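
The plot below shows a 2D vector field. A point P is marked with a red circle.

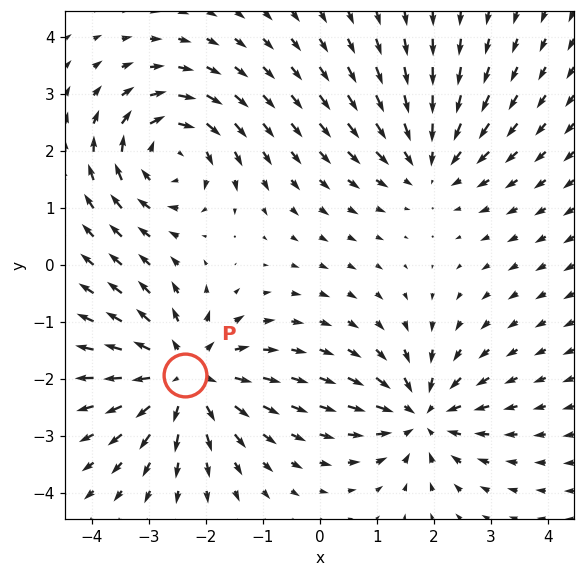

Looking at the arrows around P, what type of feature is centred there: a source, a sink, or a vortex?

At P (-2.4, -1.9) the arrows spread outward. Divergence about +5, curl ≈0 — positive divergence with near-zero curl is a source.

source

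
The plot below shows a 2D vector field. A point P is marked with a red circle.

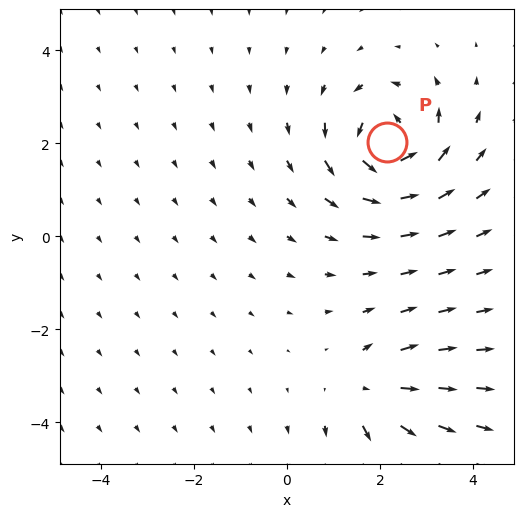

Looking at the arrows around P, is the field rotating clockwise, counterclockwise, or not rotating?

counterclockwise

Near P at (2.2, 2.0) the arrows circulate counterclockwise. The curl (z-component) there is about +6; positive curl means counterclockwise rotation.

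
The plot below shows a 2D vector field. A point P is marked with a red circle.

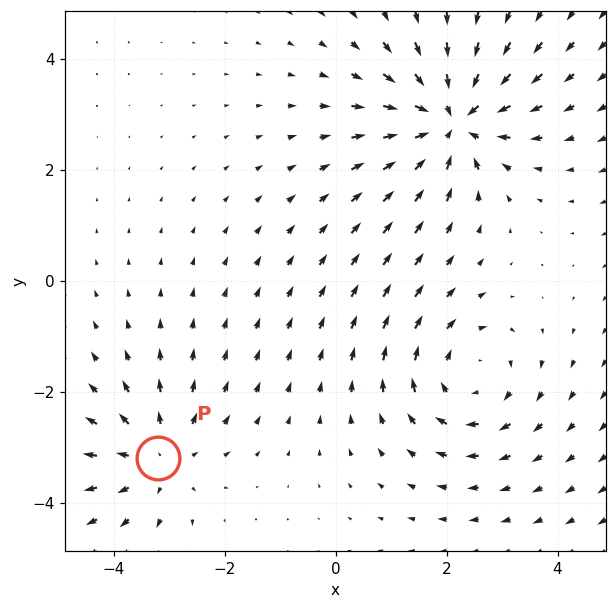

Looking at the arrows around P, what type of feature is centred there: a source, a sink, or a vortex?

source

At P (-3.2, -3.2) the arrows spread outward. Divergence about +3, curl ≈0 — positive divergence with near-zero curl is a source.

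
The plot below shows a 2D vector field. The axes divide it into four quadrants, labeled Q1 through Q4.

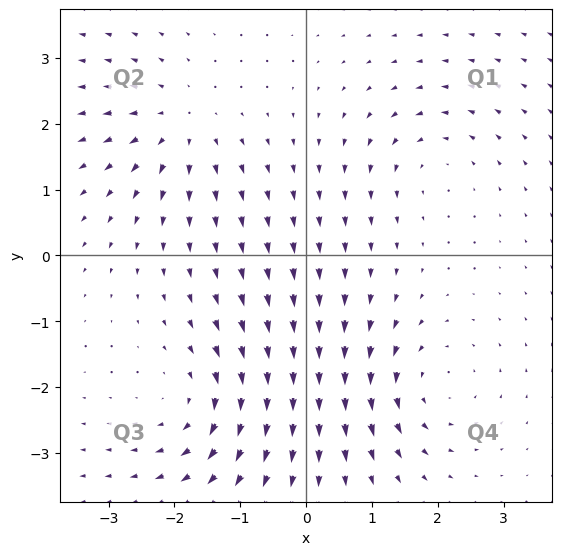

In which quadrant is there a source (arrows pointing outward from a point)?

The source sits at approximately (-1.9, 2.0), which lies in quadrant Q2. The divergence there is about +4, positive as expected for a source.

Q2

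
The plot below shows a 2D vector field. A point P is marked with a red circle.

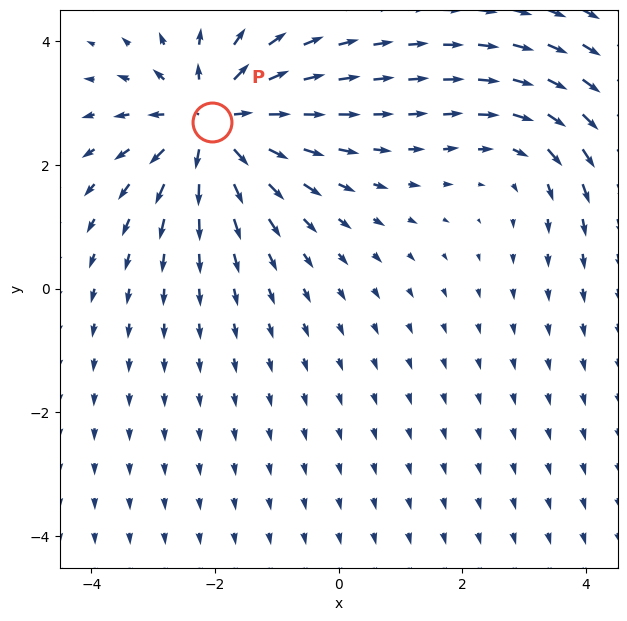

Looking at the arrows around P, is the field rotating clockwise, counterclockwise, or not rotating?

Near P at (-2.0, 2.7) the arrows show no circulation. The curl there is ≈0.

not rotating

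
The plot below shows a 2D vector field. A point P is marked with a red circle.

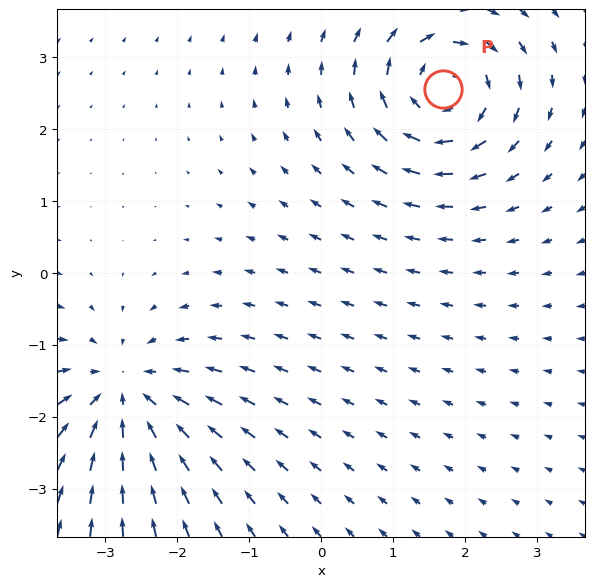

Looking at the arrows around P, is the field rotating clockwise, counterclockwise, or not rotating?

clockwise

Near P at (1.7, 2.6) the arrows circulate clockwise. The curl (z-component) there is about -5; negative curl means clockwise rotation.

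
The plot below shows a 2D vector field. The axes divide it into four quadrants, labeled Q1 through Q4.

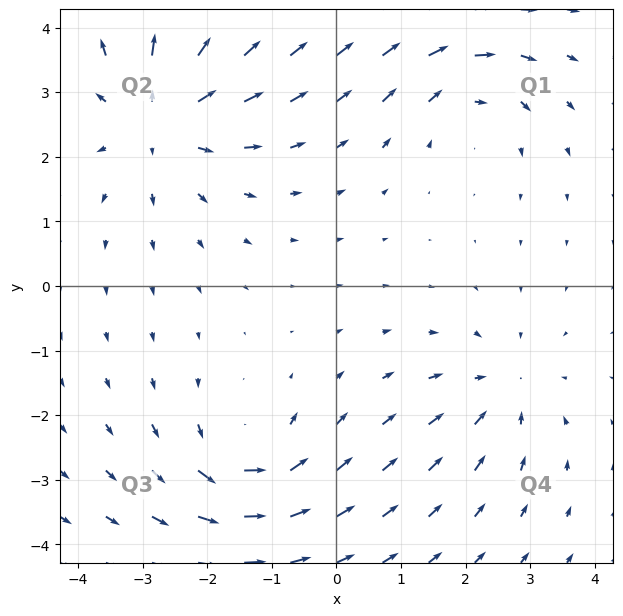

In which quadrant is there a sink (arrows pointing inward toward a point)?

The sink sits at approximately (2.5, -1.6), which lies in quadrant Q4. The divergence there is about -3, negative as expected for a sink.

Q4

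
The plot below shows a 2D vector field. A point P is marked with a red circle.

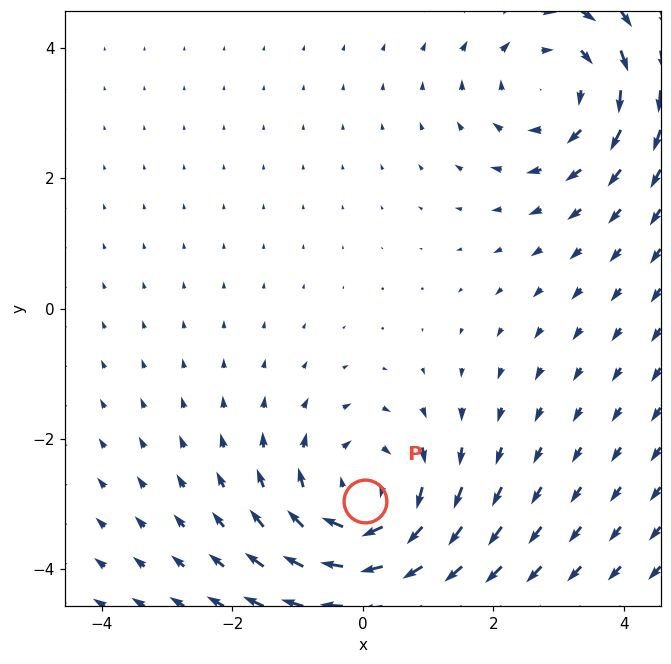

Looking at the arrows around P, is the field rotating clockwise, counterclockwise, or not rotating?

Near P at (0.0, -3.0) the arrows circulate clockwise. The curl (z-component) there is about -4; negative curl means clockwise rotation.

clockwise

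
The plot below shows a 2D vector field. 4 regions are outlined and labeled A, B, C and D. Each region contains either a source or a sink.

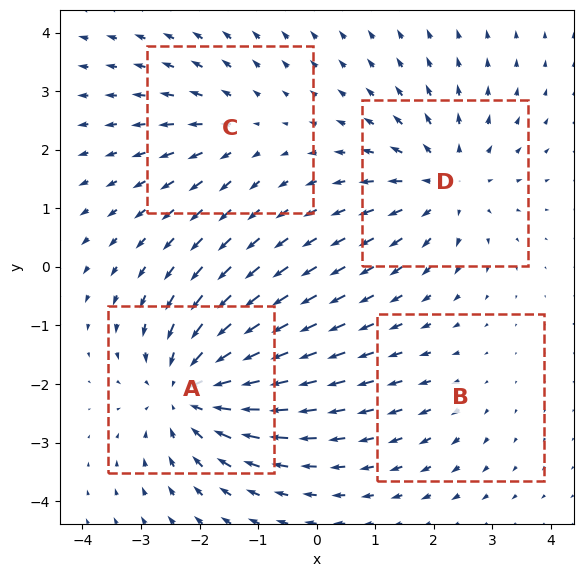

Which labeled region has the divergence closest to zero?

B

Divergence at each region's feature centre — A: about -6, B: about +2, C: about +3, D: about +4. Region B is closest to zero.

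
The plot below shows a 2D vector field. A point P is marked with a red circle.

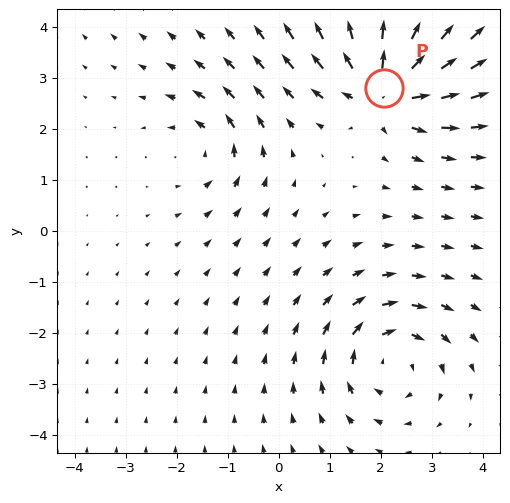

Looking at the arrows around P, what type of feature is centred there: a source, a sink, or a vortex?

At P (2.1, 2.8) the arrows spread outward. Divergence about +7, curl ≈0 — positive divergence with near-zero curl is a source.

source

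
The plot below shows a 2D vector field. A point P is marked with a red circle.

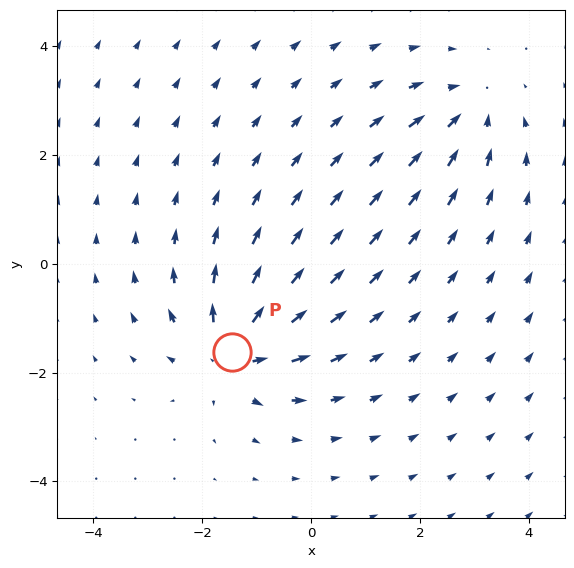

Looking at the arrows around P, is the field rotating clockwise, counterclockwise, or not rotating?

not rotating

Near P at (-1.4, -1.6) the arrows show no circulation. The curl there is ≈0.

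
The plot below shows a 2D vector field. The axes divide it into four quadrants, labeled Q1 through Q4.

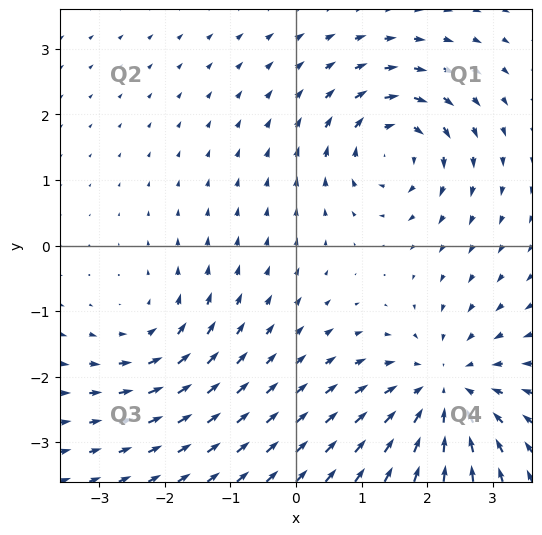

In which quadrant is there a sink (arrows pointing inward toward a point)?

Q4

The sink sits at approximately (2.3, -2.2), which lies in quadrant Q4. The divergence there is about -4, negative as expected for a sink.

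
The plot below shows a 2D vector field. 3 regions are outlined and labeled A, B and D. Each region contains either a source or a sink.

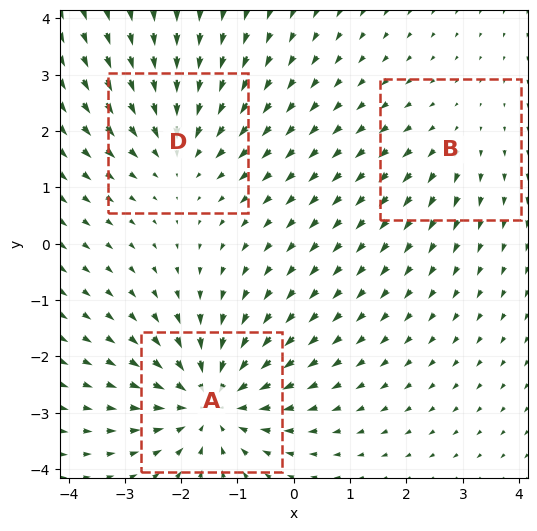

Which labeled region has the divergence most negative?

Divergence at each region's feature centre — A: about -4, B: about +2, D: about -3. Region A is most negative.

A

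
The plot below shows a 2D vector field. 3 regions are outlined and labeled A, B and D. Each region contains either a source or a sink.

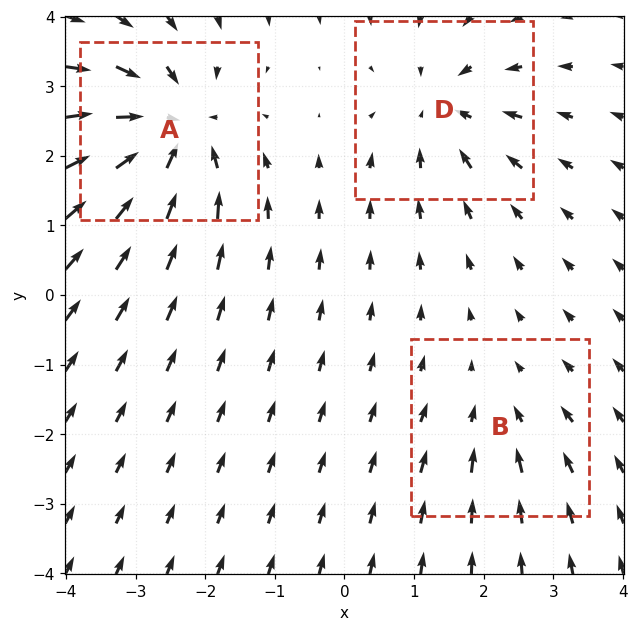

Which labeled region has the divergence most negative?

A

Divergence at each region's feature centre — A: about -6, B: about -2, D: about -4. Region A is most negative.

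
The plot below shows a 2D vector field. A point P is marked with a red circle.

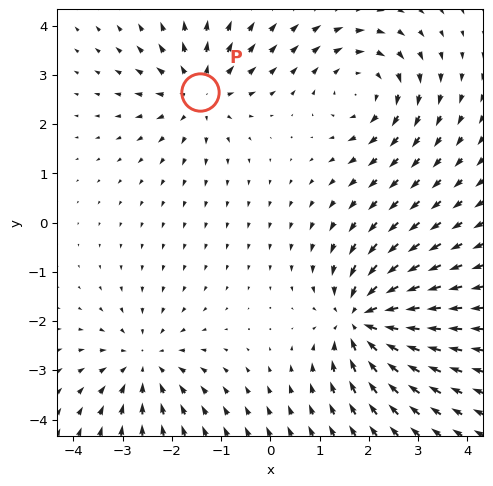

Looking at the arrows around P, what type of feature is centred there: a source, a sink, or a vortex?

source

At P (-1.4, 2.6) the arrows spread outward. Divergence about +4, curl ≈0 — positive divergence with near-zero curl is a source.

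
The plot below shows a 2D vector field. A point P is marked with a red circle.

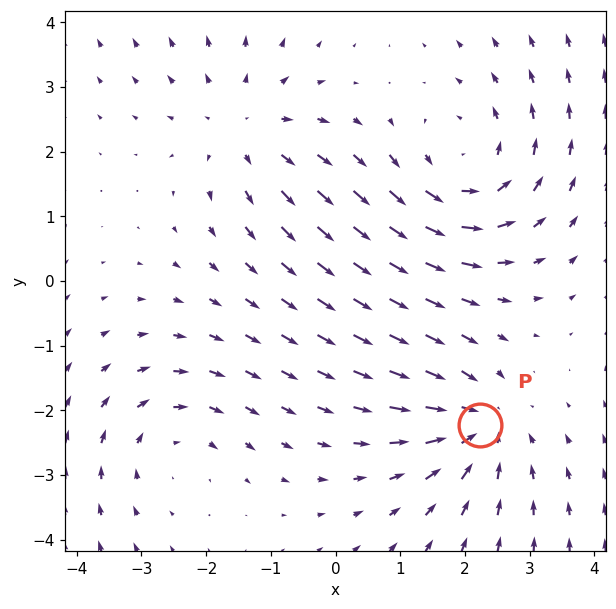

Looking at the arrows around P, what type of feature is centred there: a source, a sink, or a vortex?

sink

At P (2.2, -2.2) the arrows converge inward. Divergence about -4, curl ≈0 — negative divergence with near-zero curl is a sink.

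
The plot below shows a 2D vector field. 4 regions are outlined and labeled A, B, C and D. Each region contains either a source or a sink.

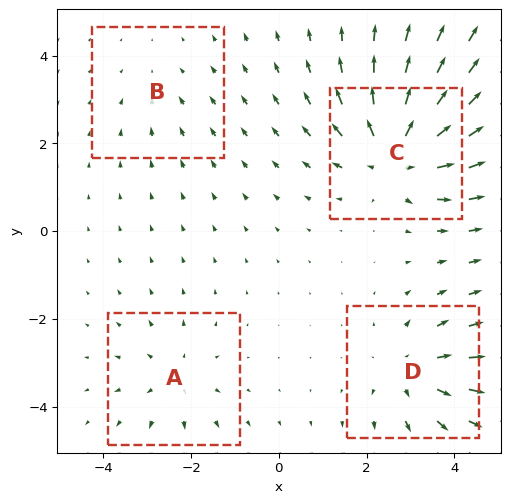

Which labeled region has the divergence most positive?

Divergence at each region's feature centre — A: about +3, B: about -2, C: about +7, D: about +4. Region C is most positive.

C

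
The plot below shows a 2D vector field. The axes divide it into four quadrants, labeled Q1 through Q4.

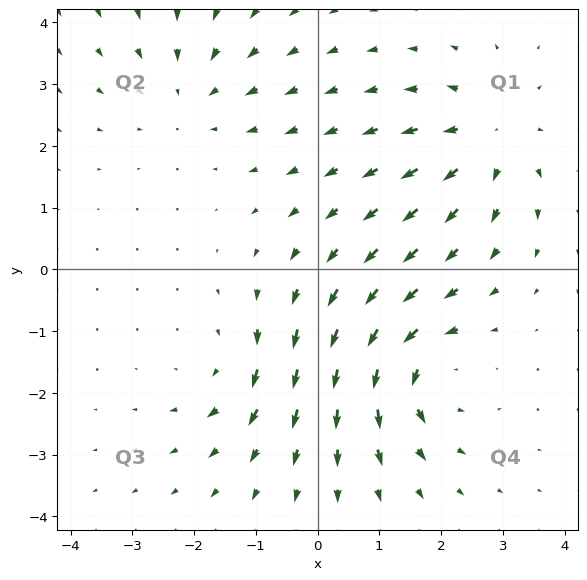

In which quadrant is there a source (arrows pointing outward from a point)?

The source sits at approximately (2.8, 2.1), which lies in quadrant Q1. The divergence there is about +4, positive as expected for a source.

Q1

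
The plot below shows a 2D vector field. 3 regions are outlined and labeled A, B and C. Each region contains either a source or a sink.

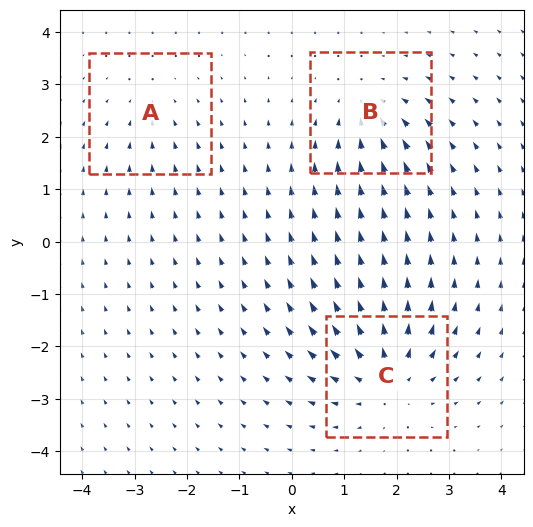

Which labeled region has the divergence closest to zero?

Divergence at each region's feature centre — A: about -2, B: about -3, C: about +5. Region A is closest to zero.

A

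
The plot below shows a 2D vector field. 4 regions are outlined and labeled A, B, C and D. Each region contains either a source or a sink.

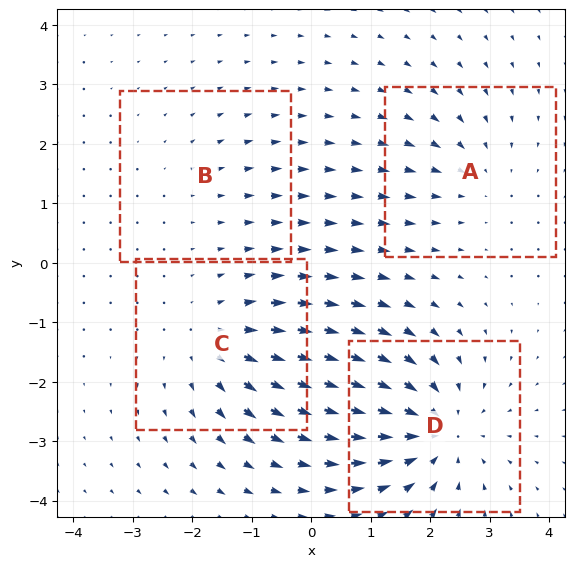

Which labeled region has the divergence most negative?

Divergence at each region's feature centre — A: about -3, B: about +2, C: about +4, D: about -6. Region D is most negative.

D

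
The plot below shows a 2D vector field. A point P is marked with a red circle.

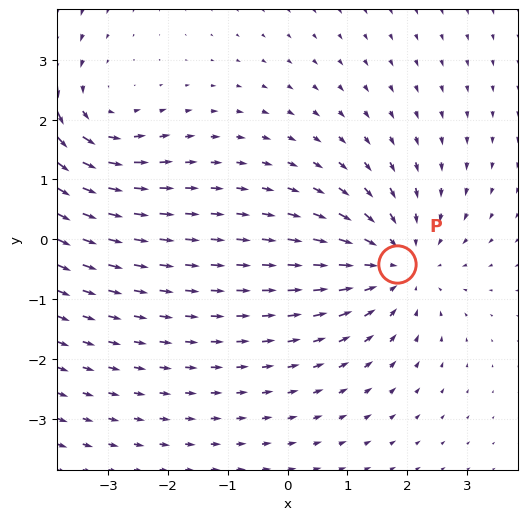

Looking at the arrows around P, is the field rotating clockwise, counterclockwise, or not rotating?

not rotating

Near P at (1.8, -0.4) the arrows show no circulation. The curl there is ≈0.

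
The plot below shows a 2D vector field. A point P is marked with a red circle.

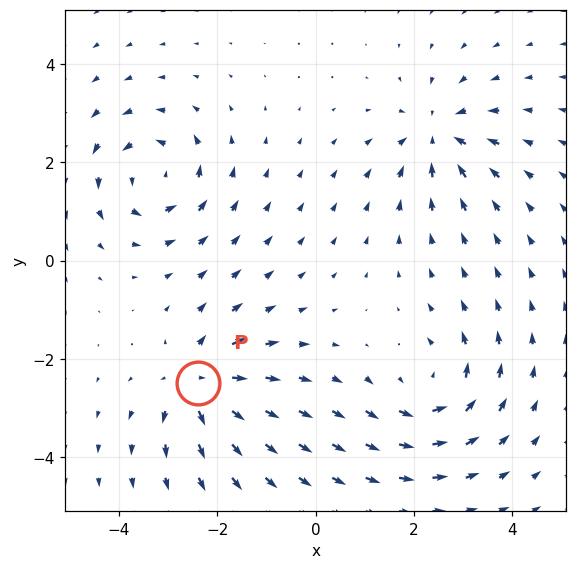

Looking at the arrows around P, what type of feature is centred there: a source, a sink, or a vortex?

source

At P (-2.4, -2.5) the arrows spread outward. Divergence about +6, curl ≈0 — positive divergence with near-zero curl is a source.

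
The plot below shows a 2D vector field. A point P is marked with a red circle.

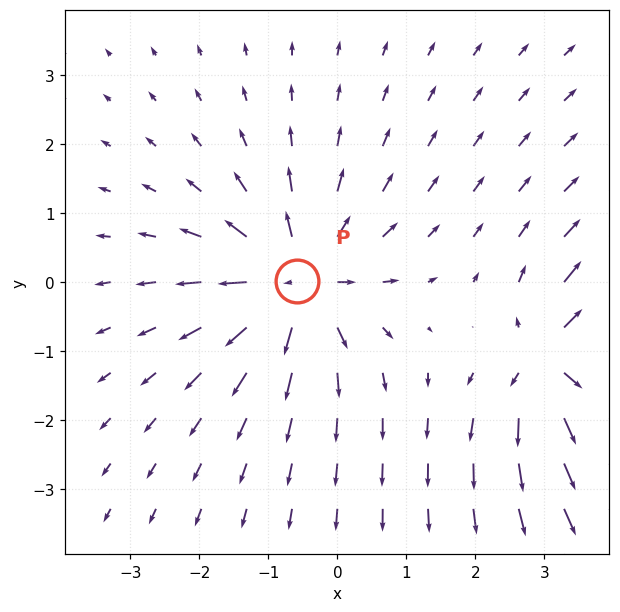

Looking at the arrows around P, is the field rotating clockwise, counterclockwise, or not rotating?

not rotating

Near P at (-0.6, 0.0) the arrows show no circulation. The curl there is ≈0.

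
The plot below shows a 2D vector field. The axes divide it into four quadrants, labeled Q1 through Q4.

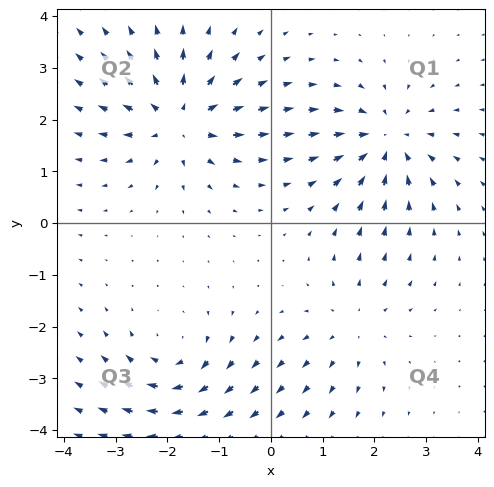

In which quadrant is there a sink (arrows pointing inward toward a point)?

The sink sits at approximately (2.2, 1.6), which lies in quadrant Q1. The divergence there is about -4, negative as expected for a sink.

Q1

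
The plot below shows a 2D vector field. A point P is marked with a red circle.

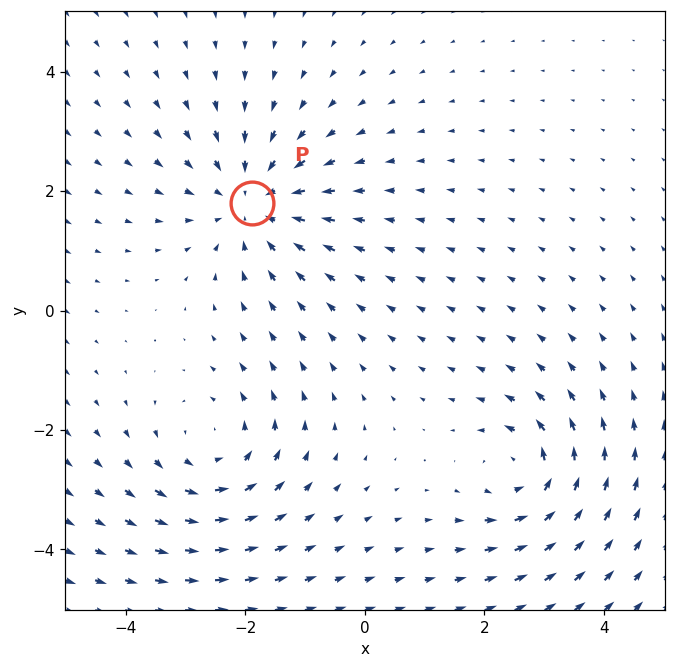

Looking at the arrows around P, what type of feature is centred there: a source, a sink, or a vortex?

sink

At P (-1.9, 1.8) the arrows converge inward. Divergence about -4, curl ≈0 — negative divergence with near-zero curl is a sink.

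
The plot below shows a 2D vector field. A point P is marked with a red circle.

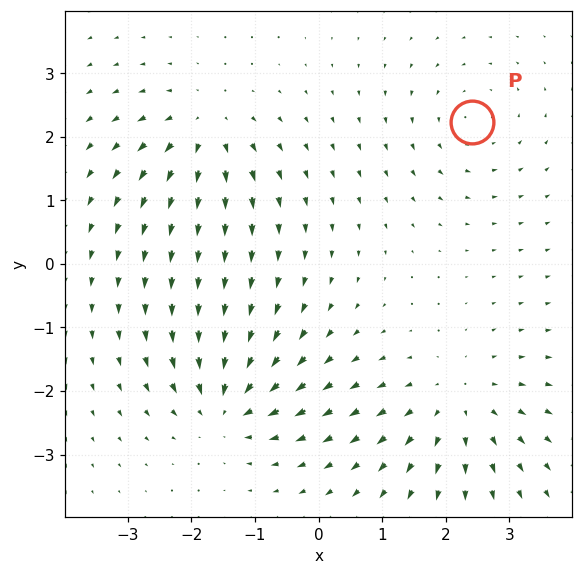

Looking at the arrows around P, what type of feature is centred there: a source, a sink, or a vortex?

At P (2.4, 2.2) the arrows circulate counterclockwise. Divergence ≈0, curl about +3 — near-zero divergence with nonzero curl is a vortex.

vortex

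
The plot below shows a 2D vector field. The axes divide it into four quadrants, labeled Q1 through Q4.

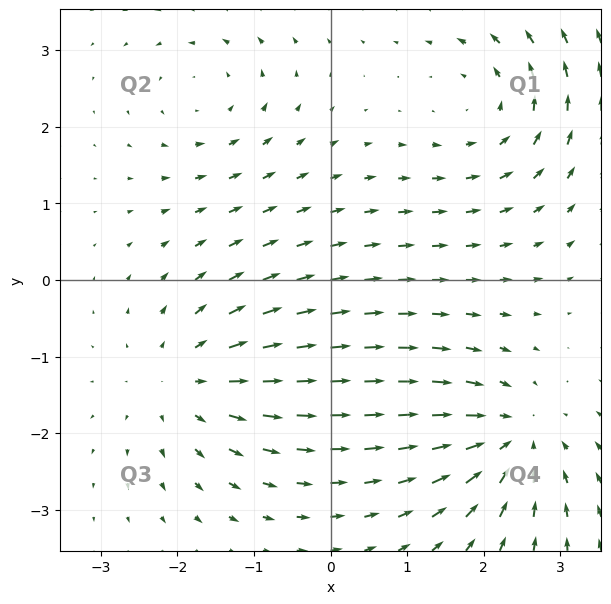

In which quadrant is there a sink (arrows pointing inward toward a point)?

Q4

The sink sits at approximately (2.4, -2.1), which lies in quadrant Q4. The divergence there is about -5, negative as expected for a sink.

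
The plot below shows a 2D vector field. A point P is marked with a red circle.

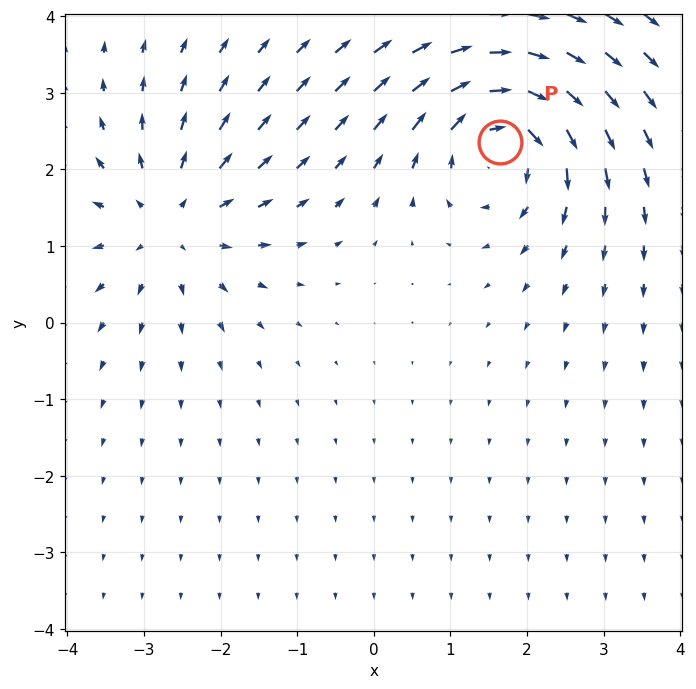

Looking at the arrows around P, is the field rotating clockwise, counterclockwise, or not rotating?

clockwise

Near P at (1.6, 2.4) the arrows circulate clockwise. The curl (z-component) there is about -6; negative curl means clockwise rotation.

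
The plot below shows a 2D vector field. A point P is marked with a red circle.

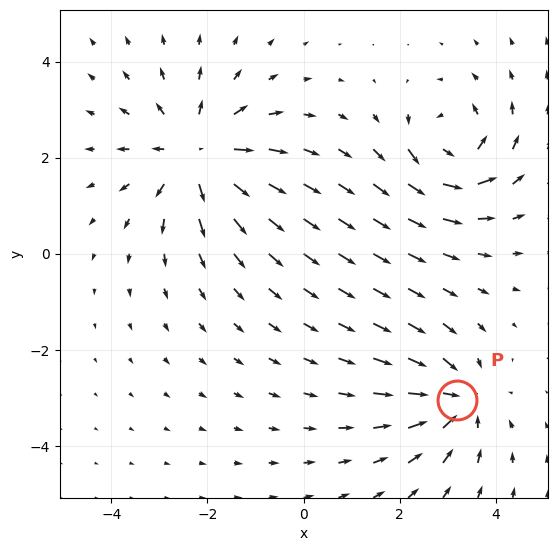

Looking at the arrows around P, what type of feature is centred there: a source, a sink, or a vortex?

sink

At P (3.2, -3.0) the arrows converge inward. Divergence about -4, curl ≈0 — negative divergence with near-zero curl is a sink.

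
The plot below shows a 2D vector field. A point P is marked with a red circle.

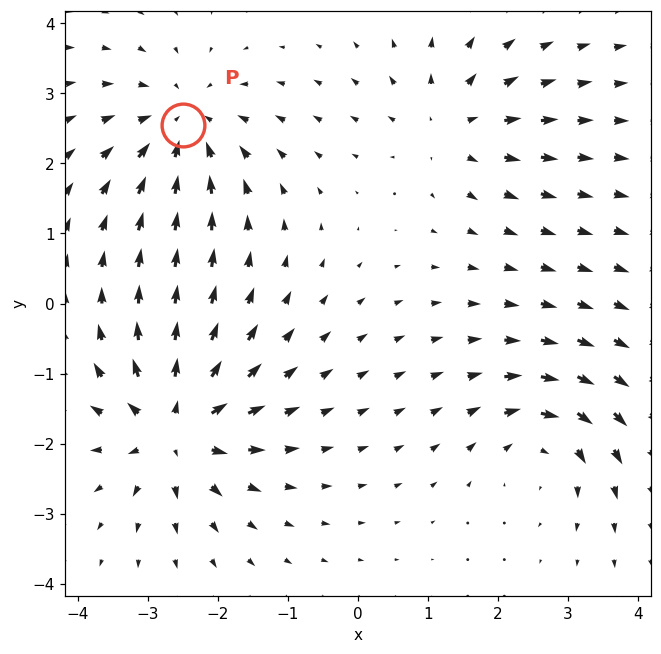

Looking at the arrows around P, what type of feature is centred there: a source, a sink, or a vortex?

sink

At P (-2.5, 2.6) the arrows converge inward. Divergence about -5, curl ≈0 — negative divergence with near-zero curl is a sink.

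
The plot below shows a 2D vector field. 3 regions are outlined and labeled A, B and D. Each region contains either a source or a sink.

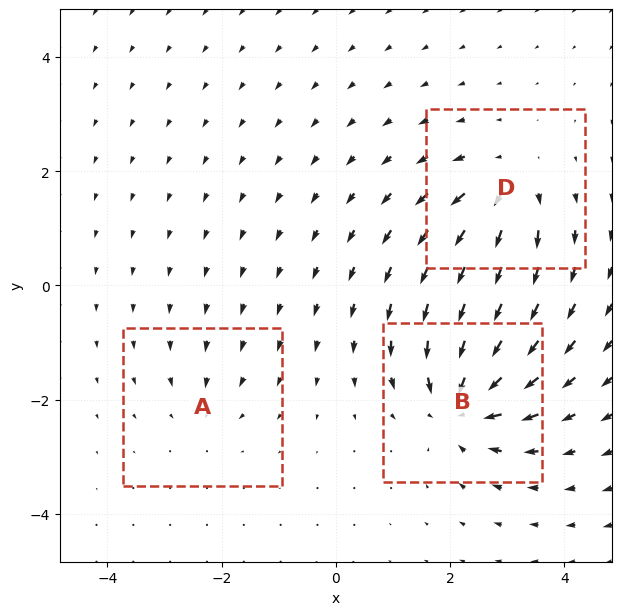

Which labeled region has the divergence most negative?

B

Divergence at each region's feature centre — A: about -2, B: about -6, D: about +4. Region B is most negative.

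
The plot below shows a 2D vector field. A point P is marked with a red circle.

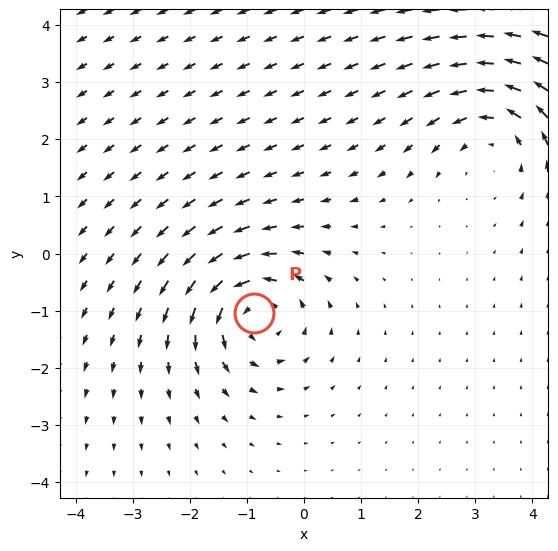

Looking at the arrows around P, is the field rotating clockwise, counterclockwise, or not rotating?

Near P at (-0.9, -1.0) the arrows circulate counterclockwise. The curl (z-component) there is about +4; positive curl means counterclockwise rotation.

counterclockwise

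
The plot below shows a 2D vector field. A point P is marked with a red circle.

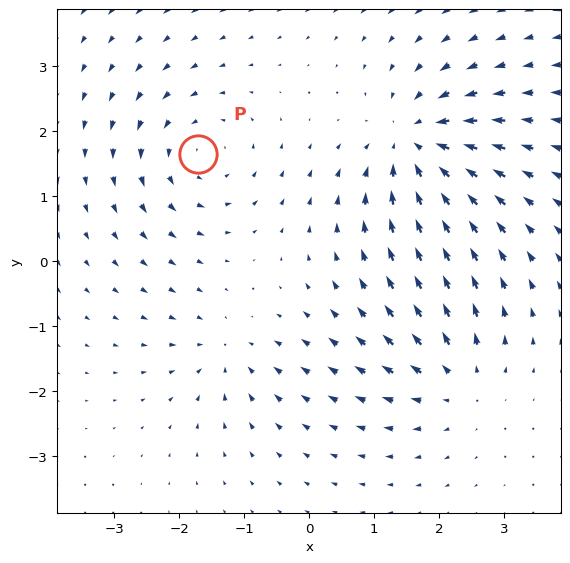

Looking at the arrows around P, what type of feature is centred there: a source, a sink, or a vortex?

vortex

At P (-1.7, 1.6) the arrows circulate counterclockwise. Divergence ≈0, curl about +4 — near-zero divergence with nonzero curl is a vortex.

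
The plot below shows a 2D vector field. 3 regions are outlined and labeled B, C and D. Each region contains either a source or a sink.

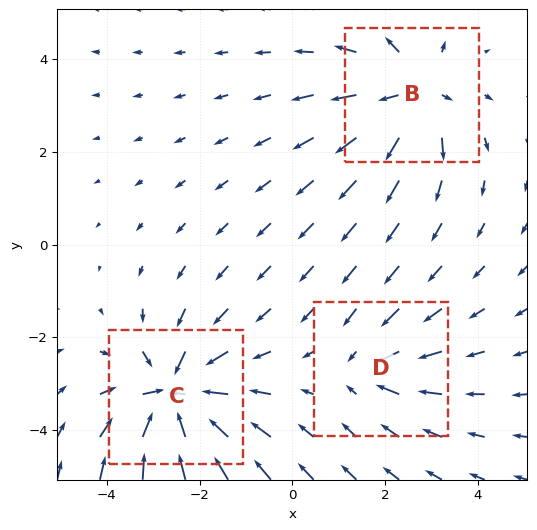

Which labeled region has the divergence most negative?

Divergence at each region's feature centre — B: about +4, C: about -6, D: about -2. Region C is most negative.

C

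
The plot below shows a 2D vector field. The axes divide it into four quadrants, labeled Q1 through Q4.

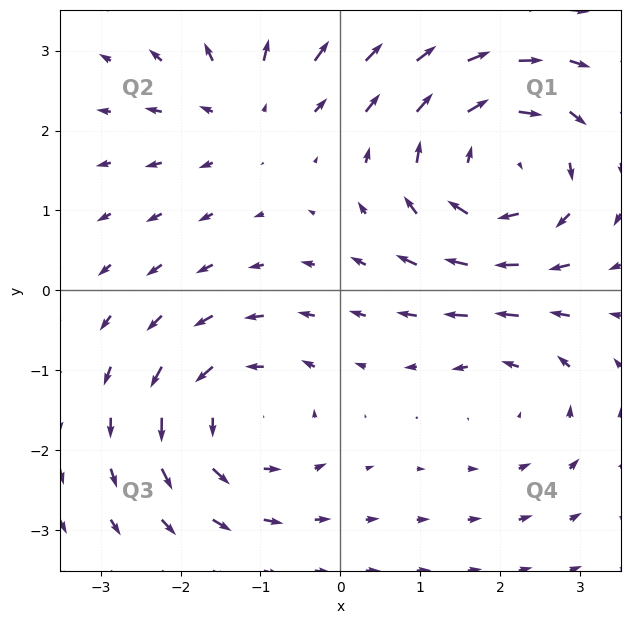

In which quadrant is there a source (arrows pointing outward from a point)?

Q2

The source sits at approximately (-1.2, 2.3), which lies in quadrant Q2. The divergence there is about +3, positive as expected for a source.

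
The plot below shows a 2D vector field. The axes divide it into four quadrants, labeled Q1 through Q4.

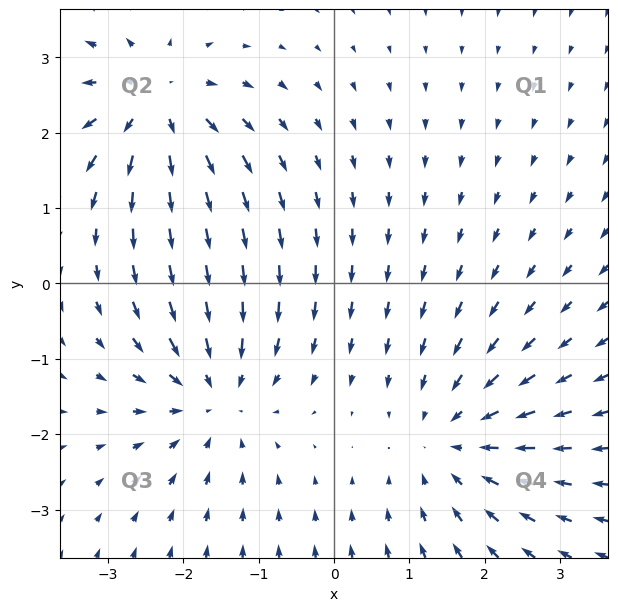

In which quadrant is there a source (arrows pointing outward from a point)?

Q2

The source sits at approximately (-2.4, 2.4), which lies in quadrant Q2. The divergence there is about +6, positive as expected for a source.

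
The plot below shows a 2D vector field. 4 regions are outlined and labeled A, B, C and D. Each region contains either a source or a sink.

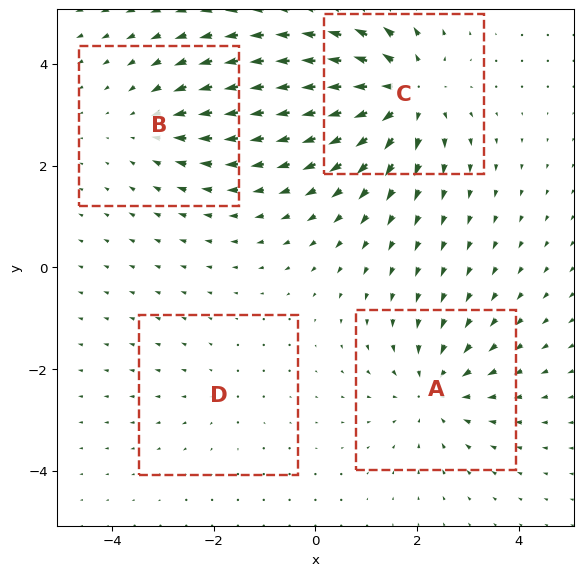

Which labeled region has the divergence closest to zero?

Divergence at each region's feature centre — A: about -4, B: about -3, C: about +6, D: about +2. Region D is closest to zero.

D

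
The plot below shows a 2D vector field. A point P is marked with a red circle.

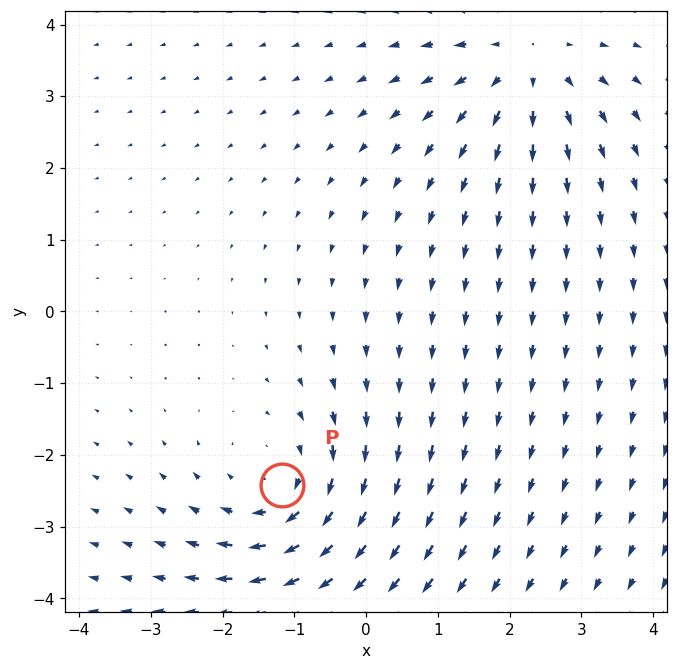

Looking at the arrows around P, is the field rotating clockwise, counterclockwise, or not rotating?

Near P at (-1.2, -2.4) the arrows circulate clockwise. The curl (z-component) there is about -4; negative curl means clockwise rotation.

clockwise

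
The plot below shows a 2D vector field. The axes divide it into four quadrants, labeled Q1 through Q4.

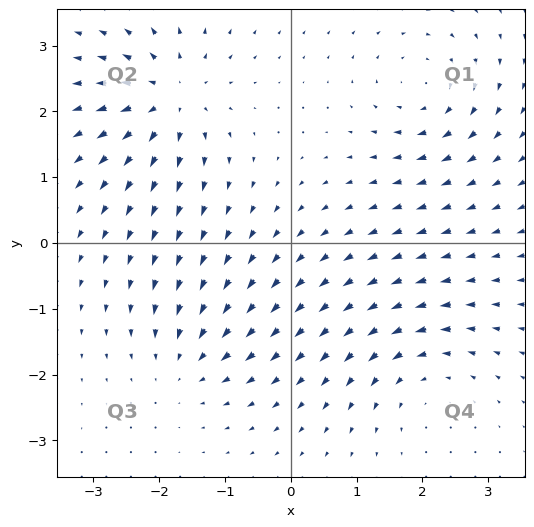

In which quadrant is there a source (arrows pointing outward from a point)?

The source sits at approximately (-1.8, 2.2), which lies in quadrant Q2. The divergence there is about +7, positive as expected for a source.

Q2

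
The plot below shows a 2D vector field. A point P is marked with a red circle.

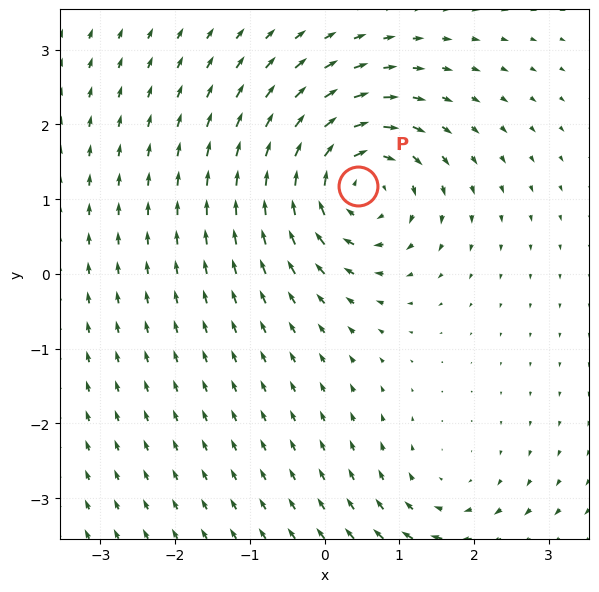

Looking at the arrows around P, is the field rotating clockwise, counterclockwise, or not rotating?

Near P at (0.5, 1.2) the arrows circulate clockwise. The curl (z-component) there is about -7; negative curl means clockwise rotation.

clockwise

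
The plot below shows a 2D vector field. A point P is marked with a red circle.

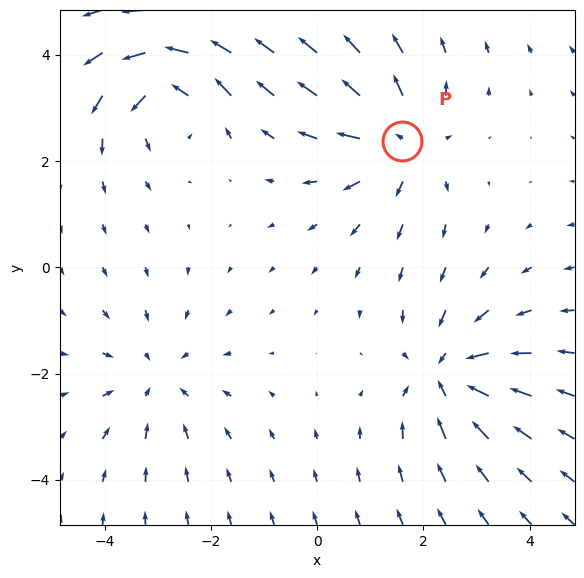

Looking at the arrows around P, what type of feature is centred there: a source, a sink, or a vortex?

source

At P (1.6, 2.4) the arrows spread outward. Divergence about +5, curl ≈0 — positive divergence with near-zero curl is a source.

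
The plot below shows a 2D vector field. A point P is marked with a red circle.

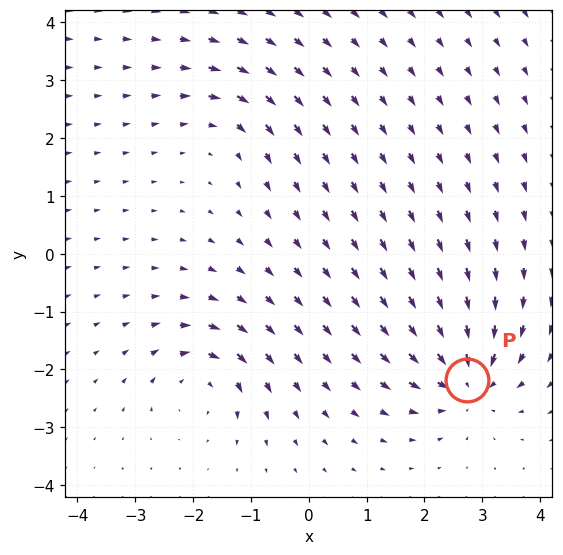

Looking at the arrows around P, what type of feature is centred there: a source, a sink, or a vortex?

sink

At P (2.7, -2.2) the arrows converge inward. Divergence about -7, curl ≈0 — negative divergence with near-zero curl is a sink.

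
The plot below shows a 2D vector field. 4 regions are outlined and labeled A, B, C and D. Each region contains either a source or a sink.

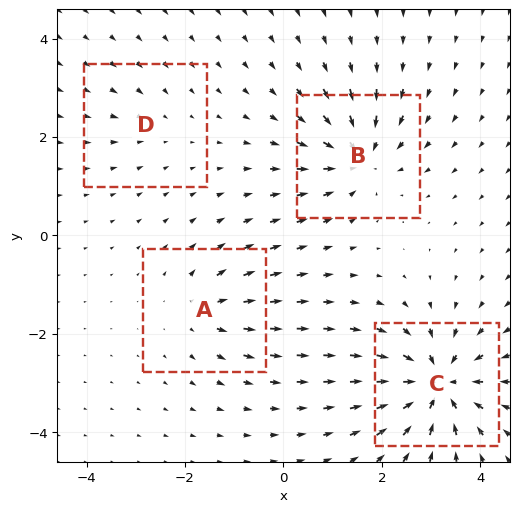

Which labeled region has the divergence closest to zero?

D

Divergence at each region's feature centre — A: about +4, B: about -7, C: about -9, D: about -2. Region D is closest to zero.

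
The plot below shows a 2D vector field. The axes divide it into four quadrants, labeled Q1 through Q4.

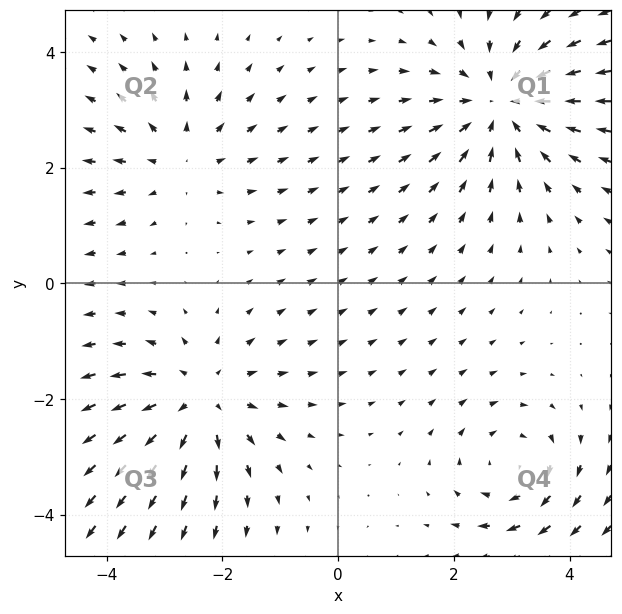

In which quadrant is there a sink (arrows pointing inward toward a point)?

Q1

The sink sits at approximately (2.8, 3.1), which lies in quadrant Q1. The divergence there is about -3, negative as expected for a sink.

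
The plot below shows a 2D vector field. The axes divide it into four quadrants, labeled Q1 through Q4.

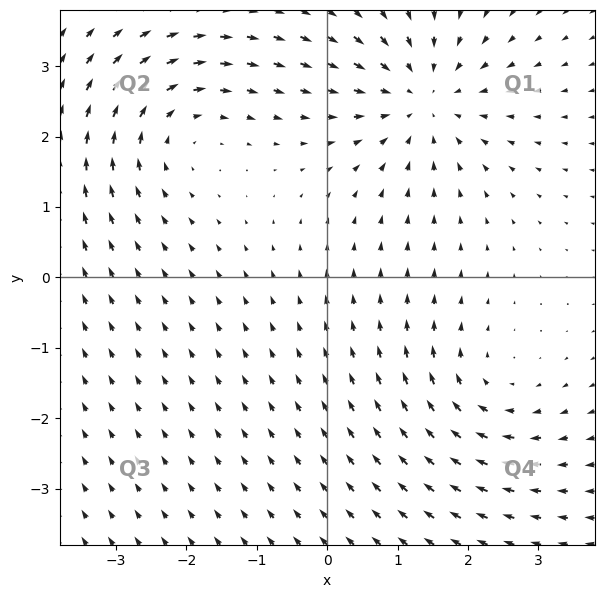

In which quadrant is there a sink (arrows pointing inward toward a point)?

The sink sits at approximately (1.4, 2.5), which lies in quadrant Q1. The divergence there is about -4, negative as expected for a sink.

Q1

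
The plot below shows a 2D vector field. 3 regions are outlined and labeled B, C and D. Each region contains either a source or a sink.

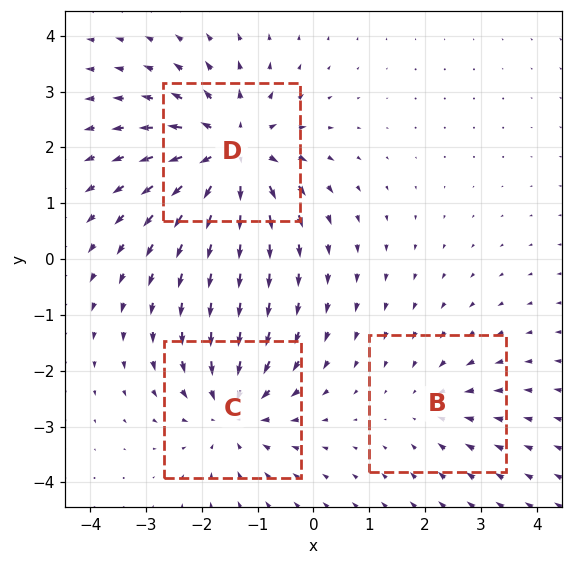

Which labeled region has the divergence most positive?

Divergence at each region's feature centre — B: about -2, C: about -4, D: about +5. Region D is most positive.

D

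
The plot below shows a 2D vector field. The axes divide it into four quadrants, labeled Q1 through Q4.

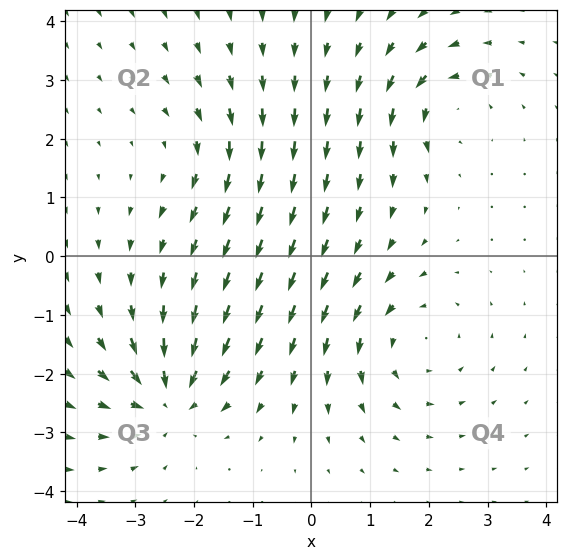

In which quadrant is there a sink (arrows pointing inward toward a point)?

Q3

The sink sits at approximately (-2.4, -2.4), which lies in quadrant Q3. The divergence there is about -6, negative as expected for a sink.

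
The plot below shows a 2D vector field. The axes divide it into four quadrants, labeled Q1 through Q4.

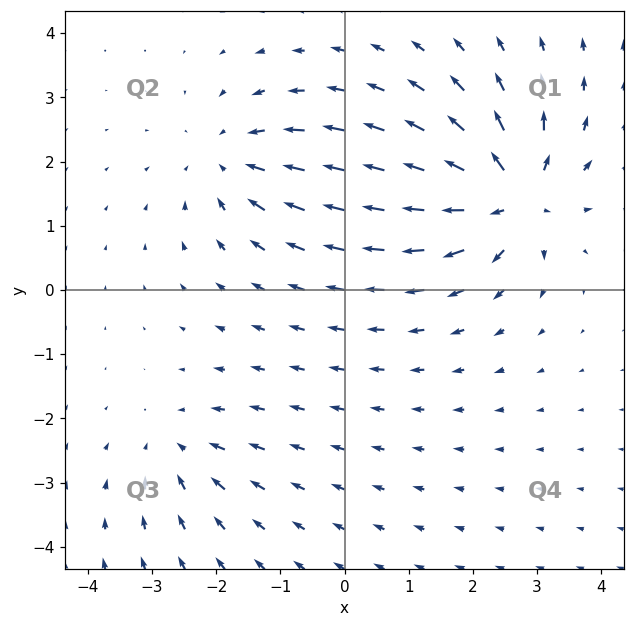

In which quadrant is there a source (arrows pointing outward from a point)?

The source sits at approximately (2.6, 1.5), which lies in quadrant Q1. The divergence there is about +7, positive as expected for a source.

Q1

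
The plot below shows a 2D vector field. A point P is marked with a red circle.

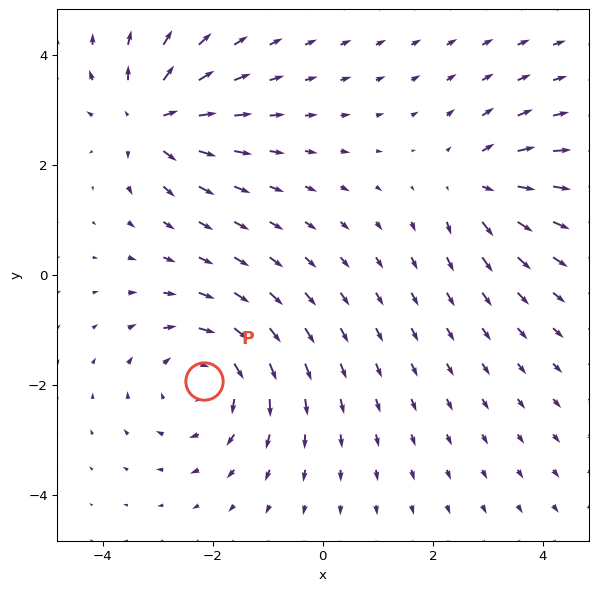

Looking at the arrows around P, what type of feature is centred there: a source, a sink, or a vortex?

At P (-2.2, -1.9) the arrows circulate clockwise. Divergence ≈0, curl about -4 — near-zero divergence with nonzero curl is a vortex.

vortex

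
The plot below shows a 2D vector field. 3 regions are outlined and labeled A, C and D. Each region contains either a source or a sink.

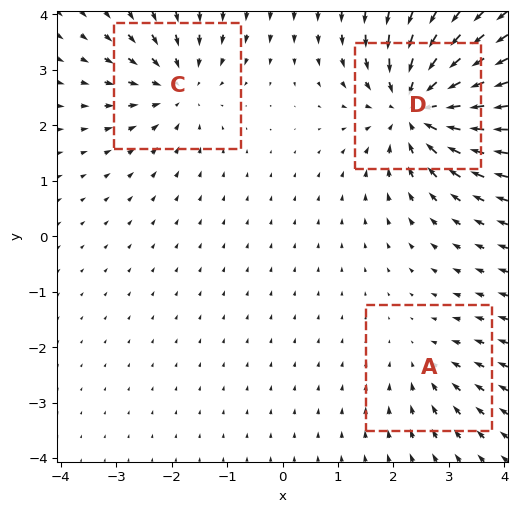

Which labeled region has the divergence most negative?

Divergence at each region's feature centre — A: about -2, C: about -3, D: about -6. Region D is most negative.

D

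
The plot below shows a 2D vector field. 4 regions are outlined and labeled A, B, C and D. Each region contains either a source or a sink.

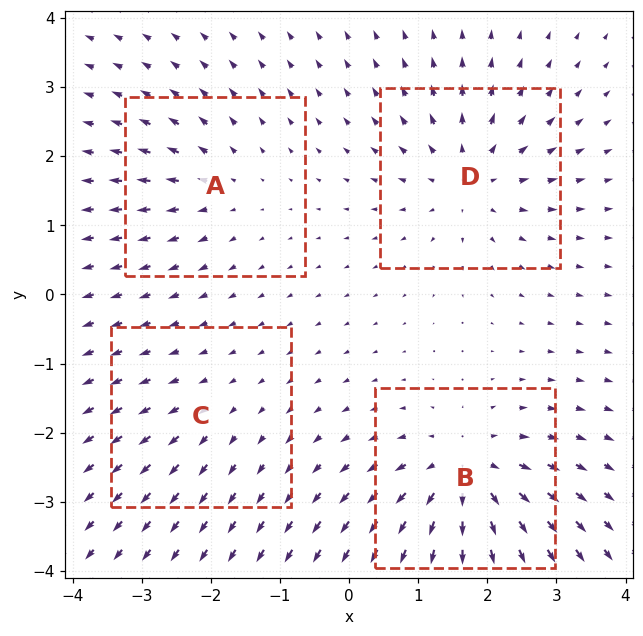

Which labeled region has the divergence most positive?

Divergence at each region's feature centre — A: about +4, B: about +7, C: about +2, D: about +6. Region B is most positive.

B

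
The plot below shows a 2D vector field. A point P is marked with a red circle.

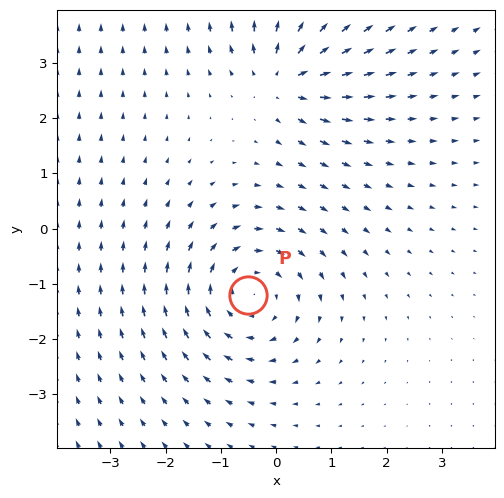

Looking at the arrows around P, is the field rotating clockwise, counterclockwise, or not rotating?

clockwise

Near P at (-0.5, -1.2) the arrows circulate clockwise. The curl (z-component) there is about -4; negative curl means clockwise rotation.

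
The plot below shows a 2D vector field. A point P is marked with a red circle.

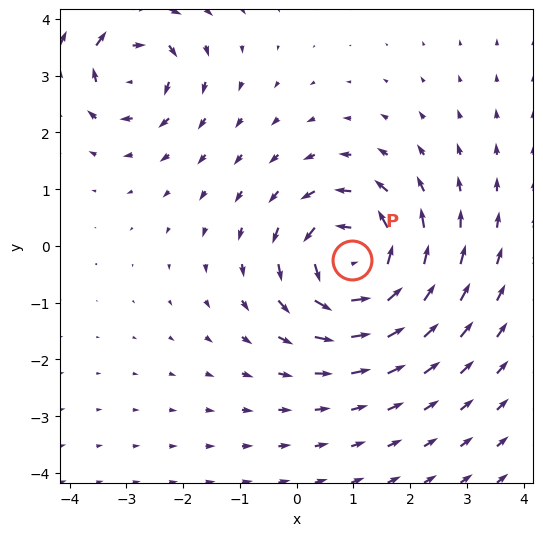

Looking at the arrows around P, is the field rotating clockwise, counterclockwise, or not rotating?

Near P at (1.0, -0.2) the arrows circulate counterclockwise. The curl (z-component) there is about +5; positive curl means counterclockwise rotation.

counterclockwise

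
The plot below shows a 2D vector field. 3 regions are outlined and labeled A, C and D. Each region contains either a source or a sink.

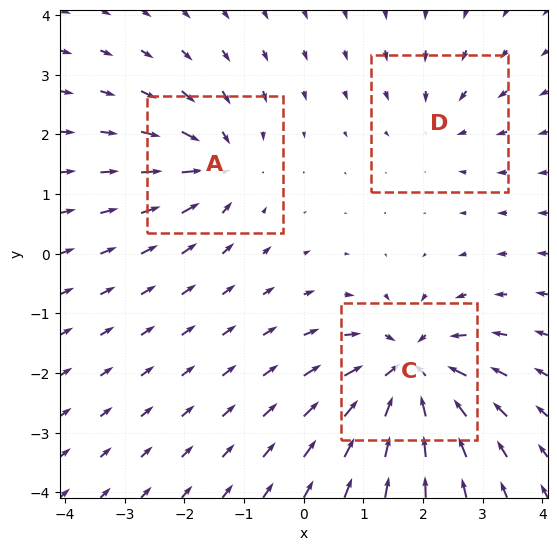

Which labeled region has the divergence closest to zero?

D

Divergence at each region's feature centre — A: about -4, C: about -6, D: about -3. Region D is closest to zero.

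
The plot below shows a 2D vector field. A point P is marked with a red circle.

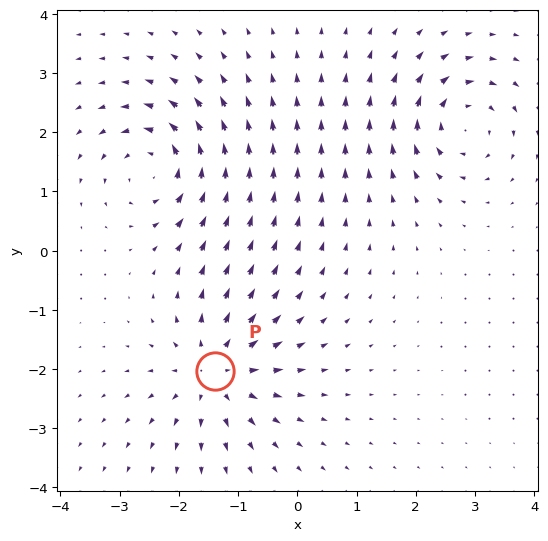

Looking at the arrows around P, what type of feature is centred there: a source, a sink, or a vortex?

At P (-1.4, -2.0) the arrows spread outward. Divergence about +5, curl ≈0 — positive divergence with near-zero curl is a source.

source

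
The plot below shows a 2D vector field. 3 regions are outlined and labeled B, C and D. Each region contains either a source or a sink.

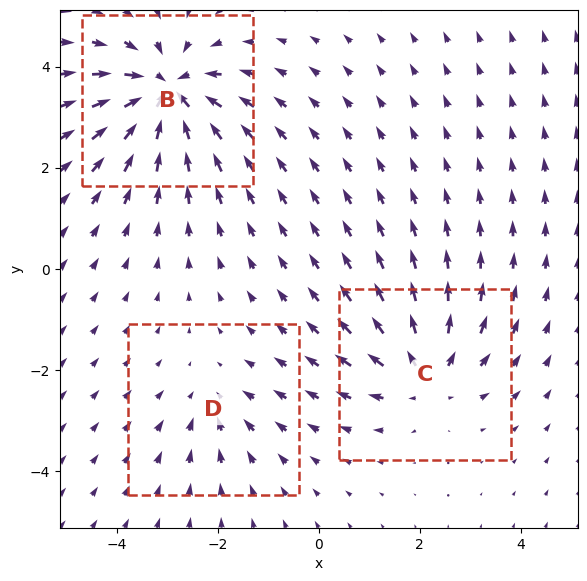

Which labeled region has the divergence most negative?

B

Divergence at each region's feature centre — B: about -6, C: about +4, D: about -2. Region B is most negative.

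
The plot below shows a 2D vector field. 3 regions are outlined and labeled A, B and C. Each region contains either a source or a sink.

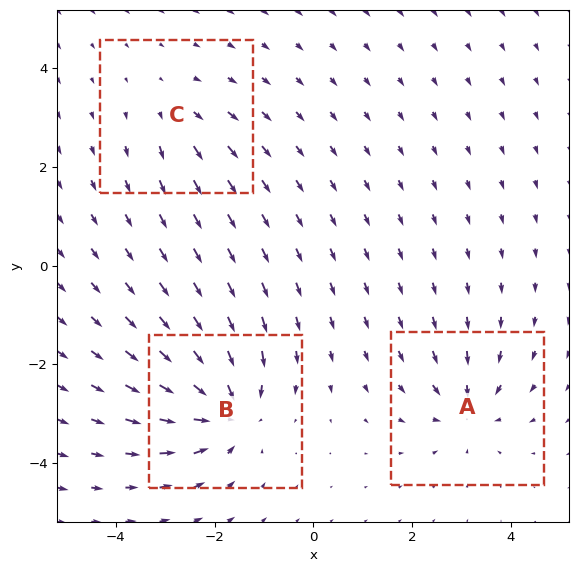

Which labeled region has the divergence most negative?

B

Divergence at each region's feature centre — A: about -4, B: about -5, C: about +2. Region B is most negative.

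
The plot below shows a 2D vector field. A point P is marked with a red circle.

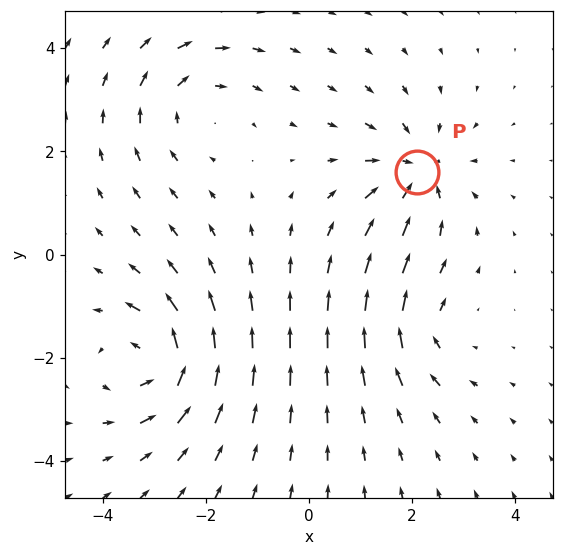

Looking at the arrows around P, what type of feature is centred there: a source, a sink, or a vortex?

sink

At P (2.1, 1.6) the arrows converge inward. Divergence about -5, curl ≈0 — negative divergence with near-zero curl is a sink.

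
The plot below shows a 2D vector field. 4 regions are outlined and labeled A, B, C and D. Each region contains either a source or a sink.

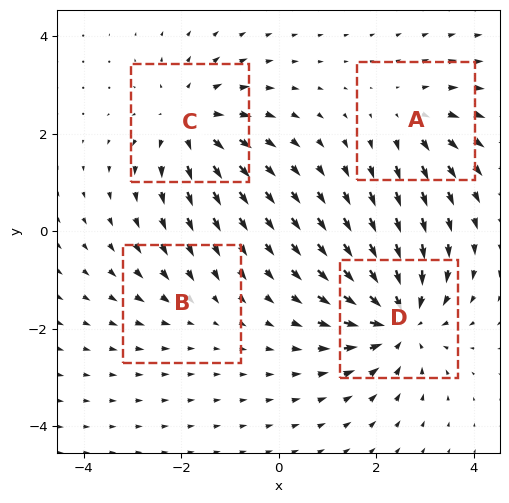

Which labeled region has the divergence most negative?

D

Divergence at each region's feature centre — A: about +3, B: about -2, C: about +5, D: about -6. Region D is most negative.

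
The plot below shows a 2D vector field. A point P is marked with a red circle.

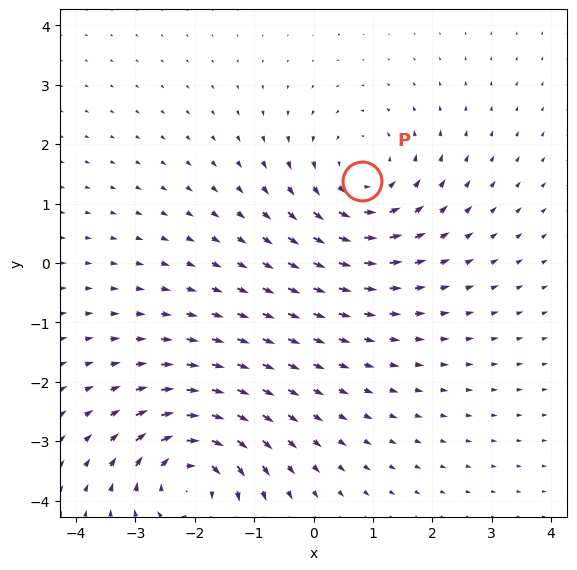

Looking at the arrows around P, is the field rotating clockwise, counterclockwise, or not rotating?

counterclockwise

Near P at (0.8, 1.4) the arrows circulate counterclockwise. The curl (z-component) there is about +3; positive curl means counterclockwise rotation.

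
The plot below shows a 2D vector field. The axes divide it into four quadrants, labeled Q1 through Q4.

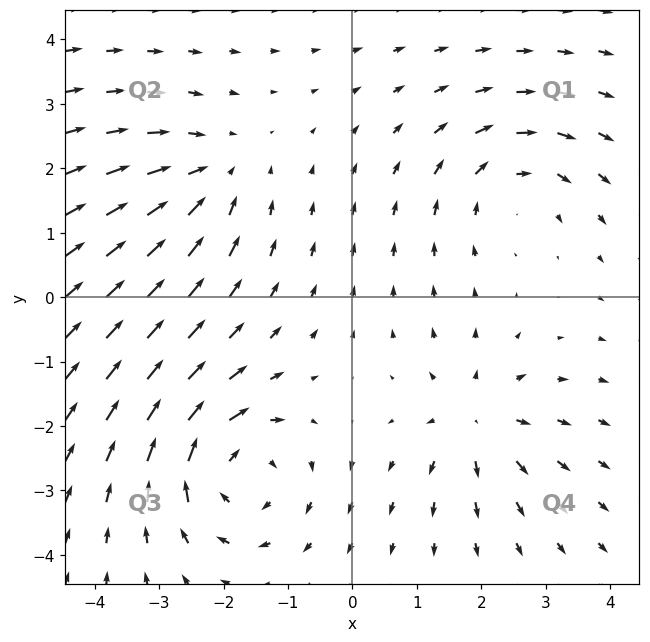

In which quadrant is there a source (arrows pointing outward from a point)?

Q4

The source sits at approximately (1.9, -1.9), which lies in quadrant Q4. The divergence there is about +4, positive as expected for a source.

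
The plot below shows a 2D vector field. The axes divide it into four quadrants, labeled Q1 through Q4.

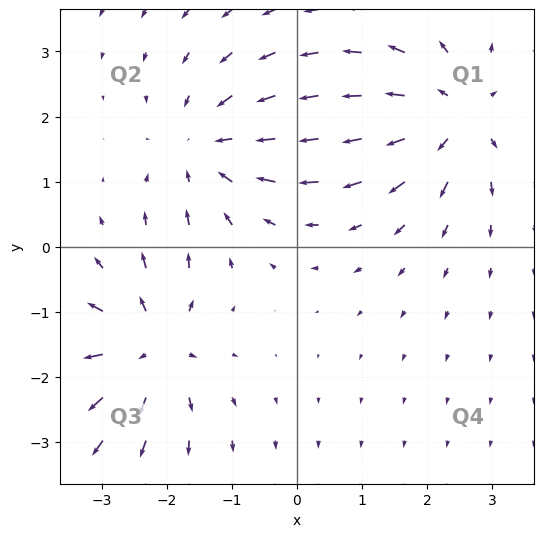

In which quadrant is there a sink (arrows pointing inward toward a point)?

Q2

The sink sits at approximately (-1.4, 1.5), which lies in quadrant Q2. The divergence there is about -4, negative as expected for a sink.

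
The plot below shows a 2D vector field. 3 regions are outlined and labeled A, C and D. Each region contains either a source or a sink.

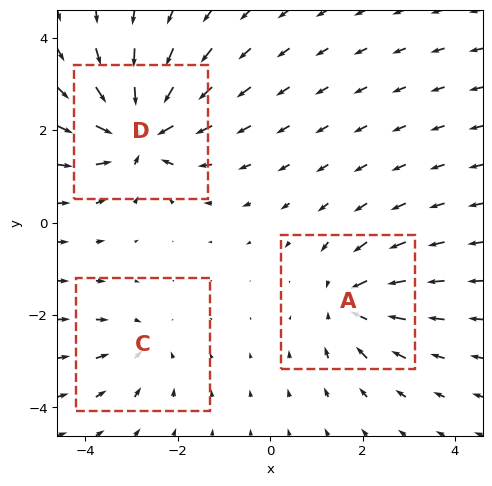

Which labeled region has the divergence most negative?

Divergence at each region's feature centre — A: about -4, C: about -2, D: about -6. Region D is most negative.

D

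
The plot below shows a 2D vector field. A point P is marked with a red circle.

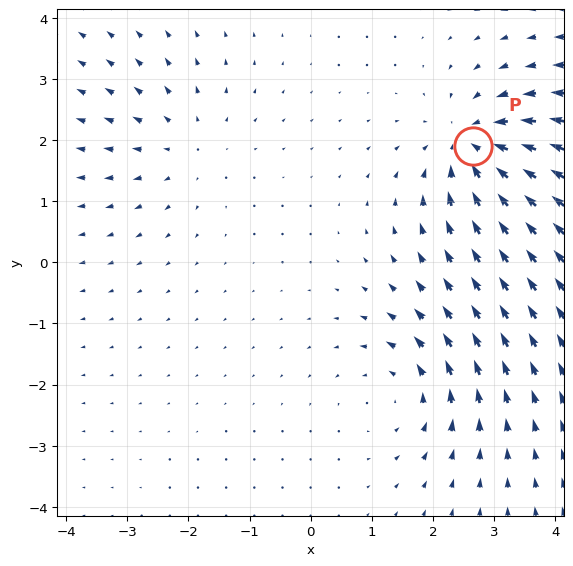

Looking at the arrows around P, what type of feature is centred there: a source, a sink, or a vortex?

At P (2.7, 1.9) the arrows converge inward. Divergence about -5, curl ≈0 — negative divergence with near-zero curl is a sink.

sink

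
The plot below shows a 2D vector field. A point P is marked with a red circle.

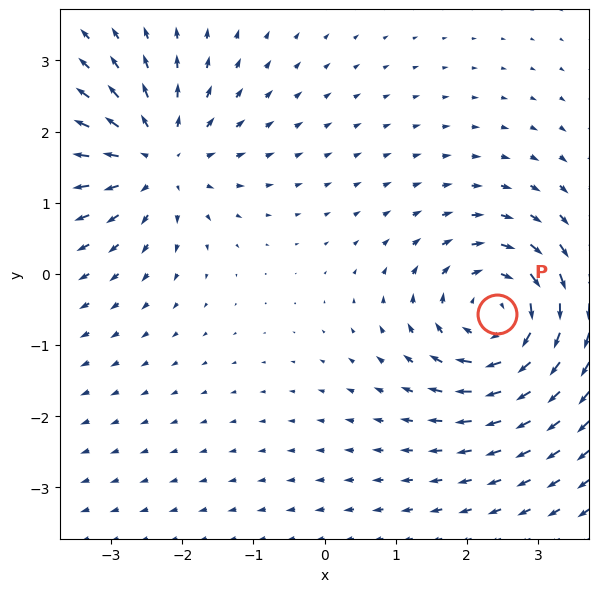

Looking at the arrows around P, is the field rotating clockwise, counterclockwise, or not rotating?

Near P at (2.4, -0.6) the arrows circulate clockwise. The curl (z-component) there is about -4; negative curl means clockwise rotation.

clockwise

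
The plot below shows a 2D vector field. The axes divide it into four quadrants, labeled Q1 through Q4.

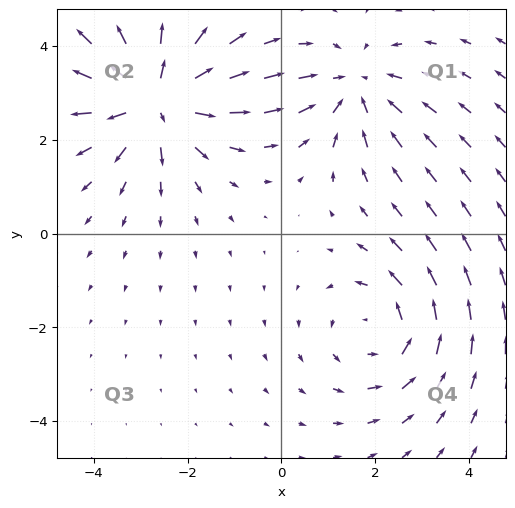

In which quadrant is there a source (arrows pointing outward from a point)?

Q2

The source sits at approximately (-2.7, 2.9), which lies in quadrant Q2. The divergence there is about +5, positive as expected for a source.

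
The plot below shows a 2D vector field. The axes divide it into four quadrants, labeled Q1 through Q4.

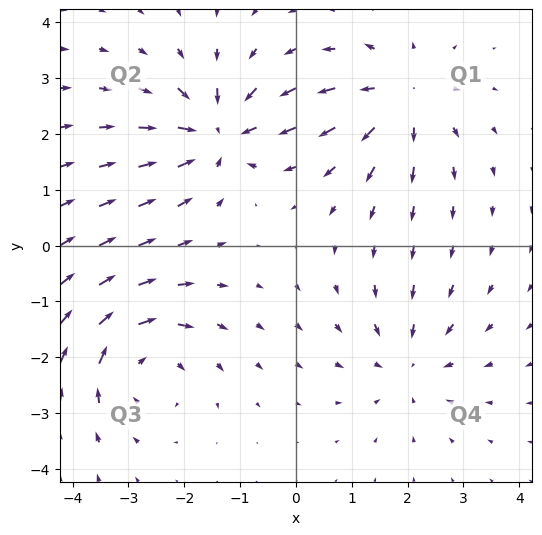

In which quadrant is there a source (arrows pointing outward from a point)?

Q1

The source sits at approximately (1.9, 2.6), which lies in quadrant Q1. The divergence there is about +4, positive as expected for a source.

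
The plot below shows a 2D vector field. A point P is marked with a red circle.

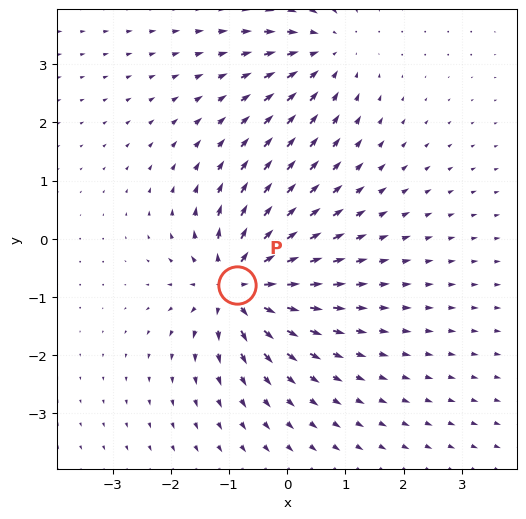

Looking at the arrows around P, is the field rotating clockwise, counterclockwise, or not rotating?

Near P at (-0.9, -0.8) the arrows show no circulation. The curl there is ≈0.

not rotating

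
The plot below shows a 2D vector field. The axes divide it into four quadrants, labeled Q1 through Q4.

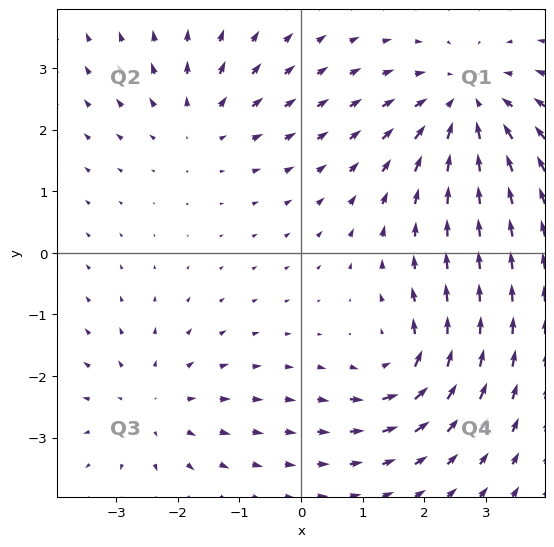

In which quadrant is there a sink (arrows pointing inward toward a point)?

Q1

The sink sits at approximately (2.7, 2.4), which lies in quadrant Q1. The divergence there is about -4, negative as expected for a sink.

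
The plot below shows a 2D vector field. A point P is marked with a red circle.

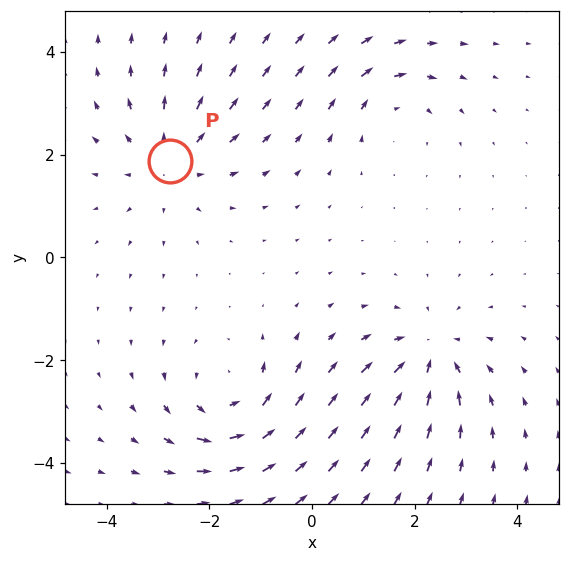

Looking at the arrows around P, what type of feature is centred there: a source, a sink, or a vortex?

At P (-2.8, 1.9) the arrows spread outward. Divergence about +4, curl ≈0 — positive divergence with near-zero curl is a source.

source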